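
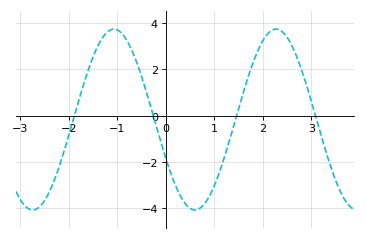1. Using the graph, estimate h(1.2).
-1.8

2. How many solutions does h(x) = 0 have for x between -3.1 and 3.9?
4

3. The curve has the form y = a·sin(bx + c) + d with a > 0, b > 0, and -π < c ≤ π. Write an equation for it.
y = 3.91sin(1.9x - 2.7) - 0.17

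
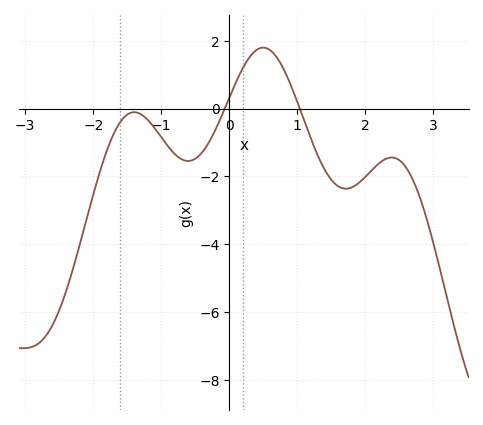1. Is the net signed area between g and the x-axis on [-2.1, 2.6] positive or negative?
negative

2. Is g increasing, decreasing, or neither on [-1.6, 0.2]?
neither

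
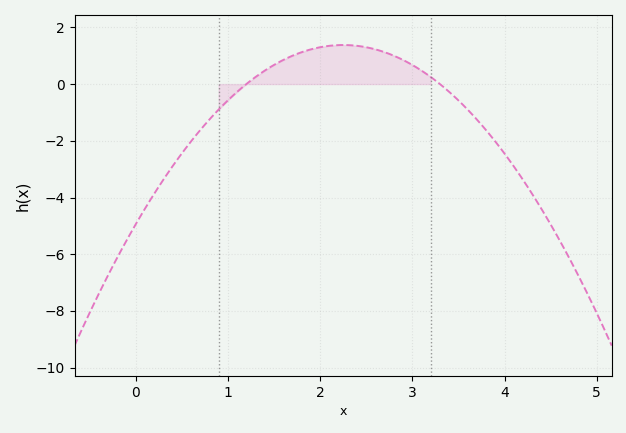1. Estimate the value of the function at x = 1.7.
1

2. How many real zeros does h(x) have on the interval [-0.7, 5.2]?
2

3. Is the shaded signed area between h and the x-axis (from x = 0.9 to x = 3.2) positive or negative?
positive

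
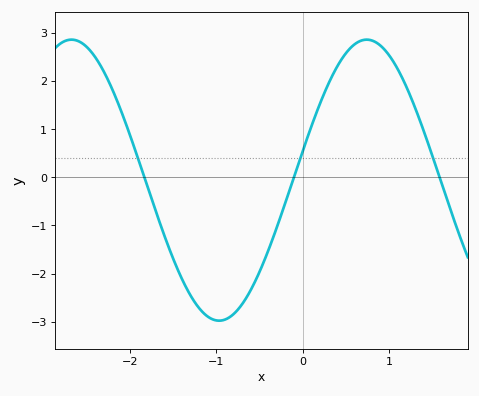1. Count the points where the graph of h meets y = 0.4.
3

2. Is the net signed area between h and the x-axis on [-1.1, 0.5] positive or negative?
negative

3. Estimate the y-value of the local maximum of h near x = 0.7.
2.86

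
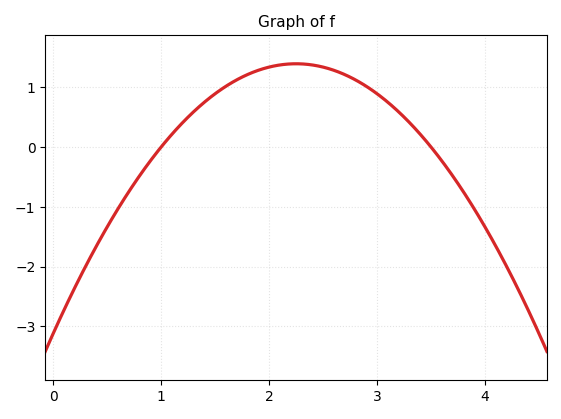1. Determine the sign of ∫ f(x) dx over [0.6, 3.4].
positive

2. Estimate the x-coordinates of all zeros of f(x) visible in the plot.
1, 3.5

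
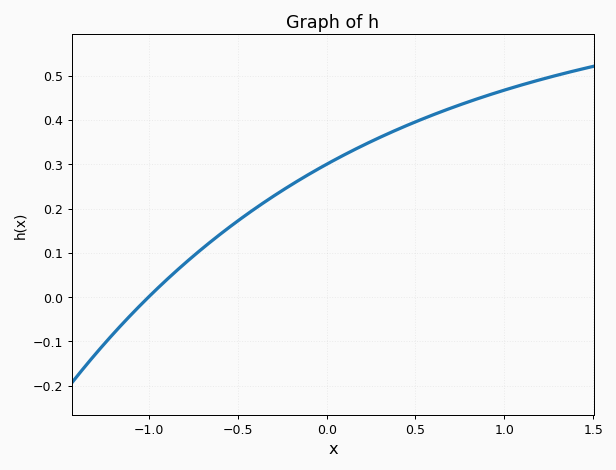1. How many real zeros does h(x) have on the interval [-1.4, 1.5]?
1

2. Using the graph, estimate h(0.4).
0.38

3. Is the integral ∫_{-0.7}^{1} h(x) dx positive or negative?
positive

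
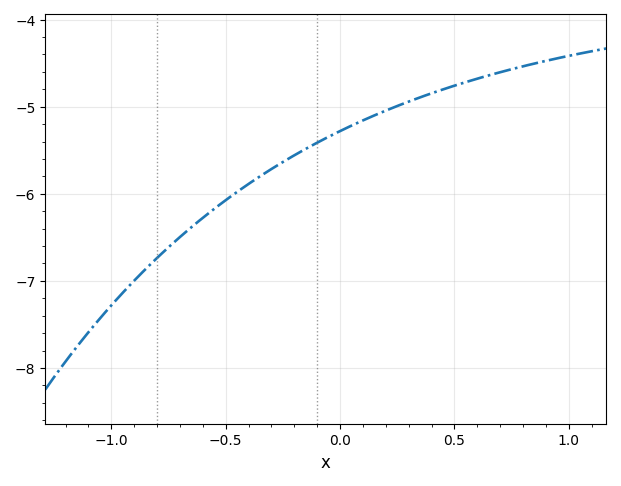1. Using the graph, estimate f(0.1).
-5.2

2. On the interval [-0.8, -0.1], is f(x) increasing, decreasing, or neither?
increasing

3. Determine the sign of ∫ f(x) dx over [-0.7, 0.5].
negative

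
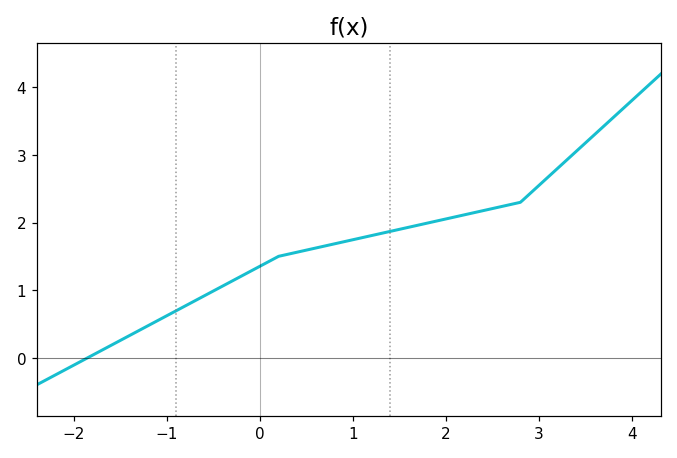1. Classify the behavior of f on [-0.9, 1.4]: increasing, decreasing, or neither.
increasing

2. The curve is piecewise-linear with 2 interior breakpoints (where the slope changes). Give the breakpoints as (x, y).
(0.2, 1.5); (2.8, 2.3)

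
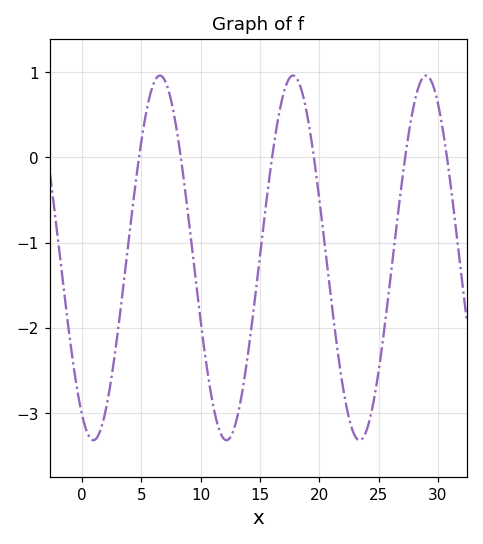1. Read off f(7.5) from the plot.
0.7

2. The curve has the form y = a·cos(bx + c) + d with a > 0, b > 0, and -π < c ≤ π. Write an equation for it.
y = 2.14cos(0.56x + 2.6) - 1.18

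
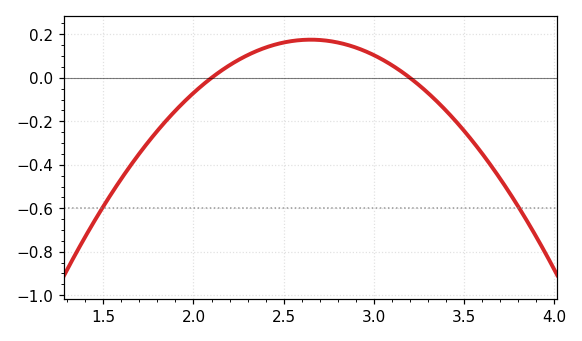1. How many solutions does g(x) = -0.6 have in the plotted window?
2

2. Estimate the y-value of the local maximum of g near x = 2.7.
0.18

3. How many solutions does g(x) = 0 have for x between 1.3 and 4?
2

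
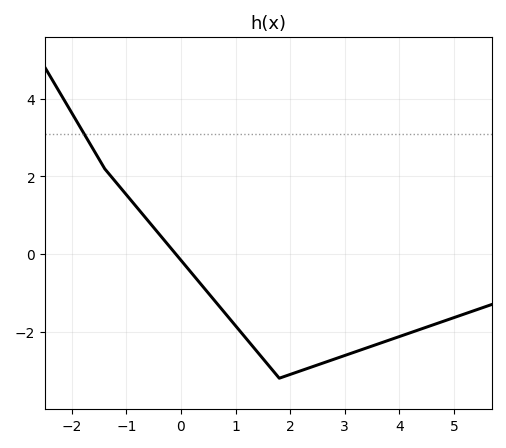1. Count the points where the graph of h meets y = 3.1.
1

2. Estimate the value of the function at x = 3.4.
-2.4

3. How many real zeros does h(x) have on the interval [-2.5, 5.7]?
1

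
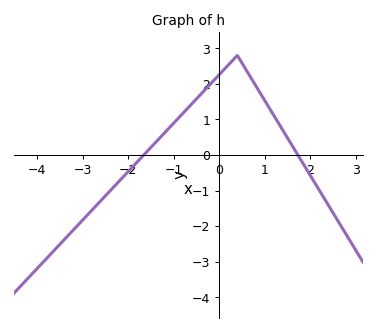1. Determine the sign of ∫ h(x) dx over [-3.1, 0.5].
positive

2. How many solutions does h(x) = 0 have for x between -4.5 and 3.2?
2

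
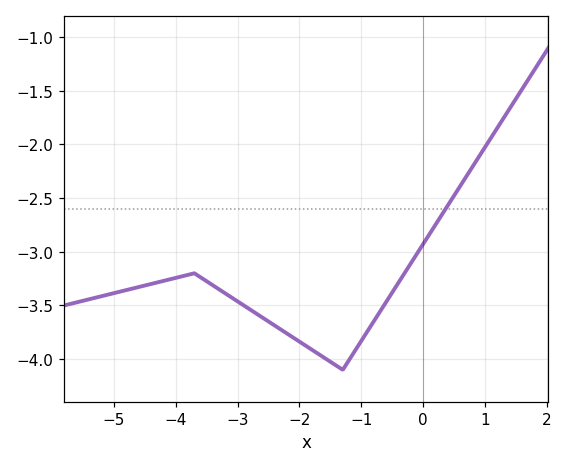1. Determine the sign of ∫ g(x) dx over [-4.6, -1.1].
negative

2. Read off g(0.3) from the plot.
-2.66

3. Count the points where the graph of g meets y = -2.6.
1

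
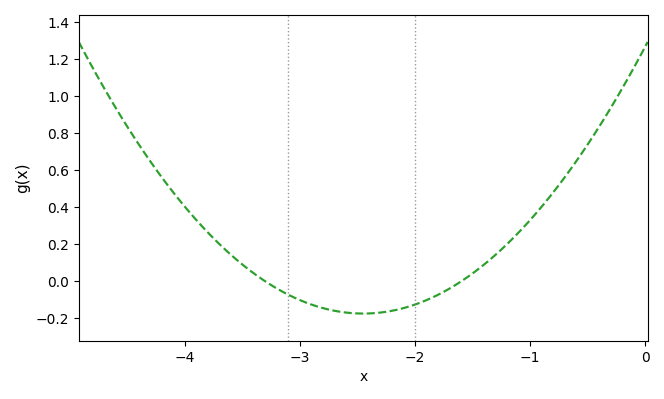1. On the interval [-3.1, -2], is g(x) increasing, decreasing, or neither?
neither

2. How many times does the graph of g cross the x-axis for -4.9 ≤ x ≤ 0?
2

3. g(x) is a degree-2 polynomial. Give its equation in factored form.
y = 0.24(x + 3.3)(x + 1.6)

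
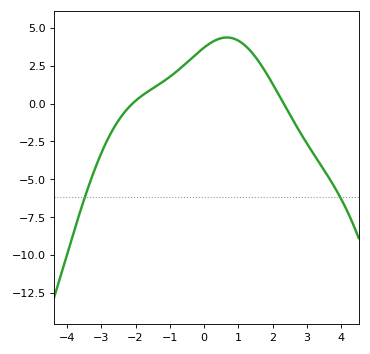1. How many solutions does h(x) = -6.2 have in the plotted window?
2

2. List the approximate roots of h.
-2.09, 2.32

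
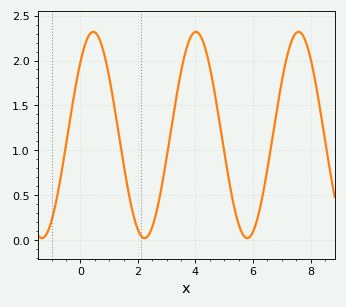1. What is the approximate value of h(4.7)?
1.58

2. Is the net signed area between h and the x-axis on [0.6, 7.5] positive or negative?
positive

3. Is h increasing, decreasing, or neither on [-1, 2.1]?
neither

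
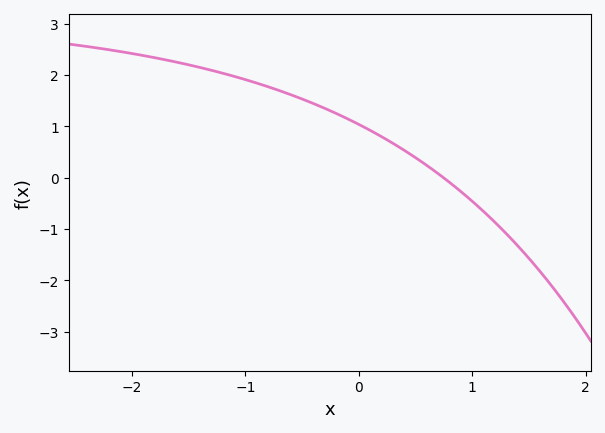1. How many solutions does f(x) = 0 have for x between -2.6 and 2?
1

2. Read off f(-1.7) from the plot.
2.3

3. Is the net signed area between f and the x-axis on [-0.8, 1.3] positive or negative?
positive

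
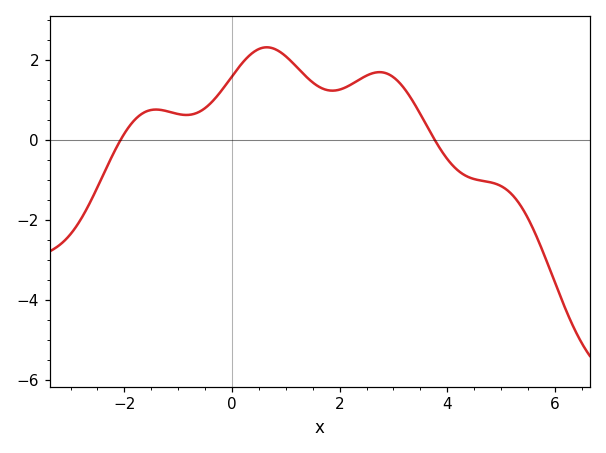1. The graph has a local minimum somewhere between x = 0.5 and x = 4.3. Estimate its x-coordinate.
1.8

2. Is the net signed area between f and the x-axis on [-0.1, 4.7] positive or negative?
positive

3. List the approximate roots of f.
-2, 3.8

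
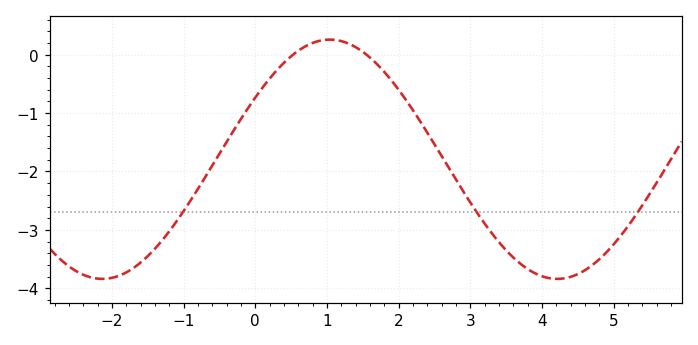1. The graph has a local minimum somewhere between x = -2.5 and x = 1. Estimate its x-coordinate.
-2.2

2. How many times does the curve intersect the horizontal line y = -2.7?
3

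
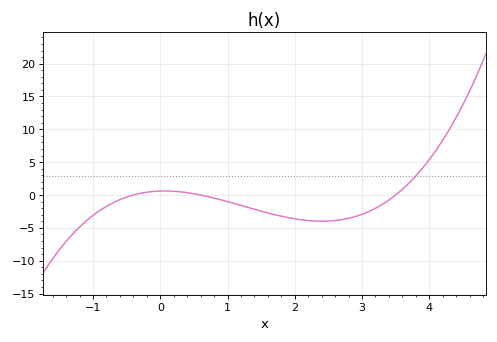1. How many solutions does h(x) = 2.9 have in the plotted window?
1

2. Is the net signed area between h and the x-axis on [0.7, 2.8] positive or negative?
negative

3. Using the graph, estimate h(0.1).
0.5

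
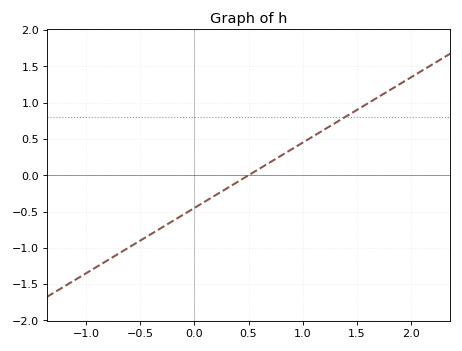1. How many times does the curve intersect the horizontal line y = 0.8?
1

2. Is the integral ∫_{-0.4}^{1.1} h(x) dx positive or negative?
negative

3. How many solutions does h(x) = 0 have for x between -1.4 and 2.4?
1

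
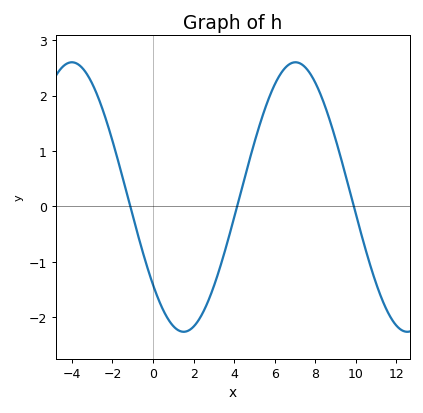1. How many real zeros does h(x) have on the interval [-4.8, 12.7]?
3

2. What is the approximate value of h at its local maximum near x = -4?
2.6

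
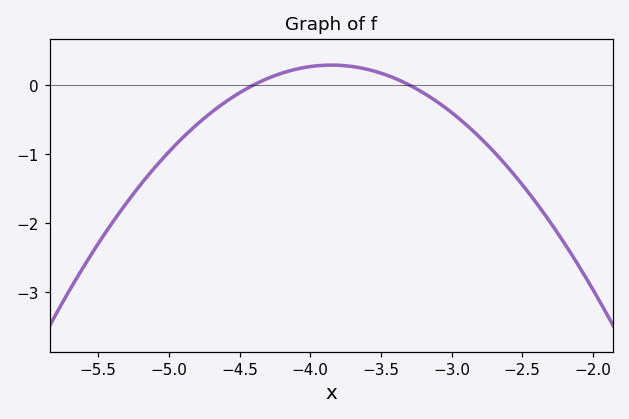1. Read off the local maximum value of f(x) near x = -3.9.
0.287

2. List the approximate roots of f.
-4.4, -3.3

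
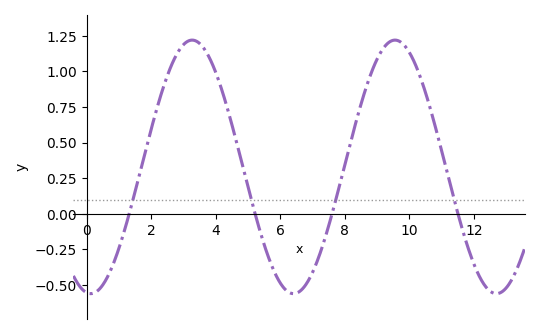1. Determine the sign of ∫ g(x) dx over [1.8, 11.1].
positive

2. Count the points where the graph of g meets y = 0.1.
4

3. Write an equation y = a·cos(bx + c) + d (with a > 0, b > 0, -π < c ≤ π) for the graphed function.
y = 0.89cos(1x + 3) + 0.33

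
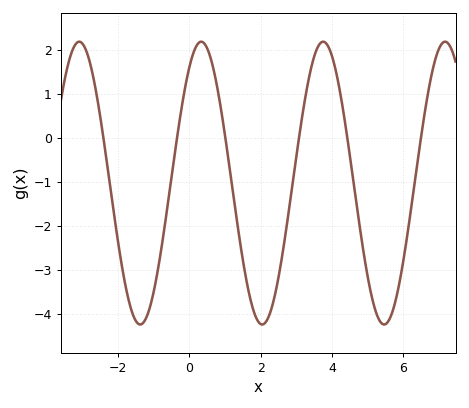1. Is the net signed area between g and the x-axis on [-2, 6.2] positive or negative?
negative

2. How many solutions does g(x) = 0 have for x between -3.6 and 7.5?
6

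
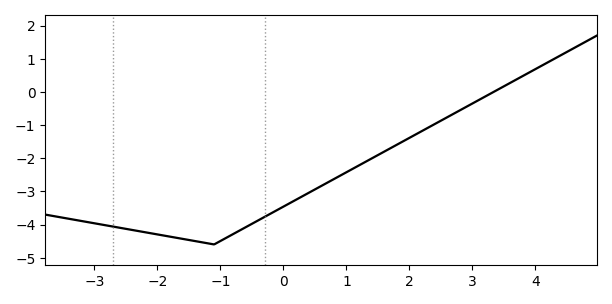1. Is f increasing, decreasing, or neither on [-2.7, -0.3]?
neither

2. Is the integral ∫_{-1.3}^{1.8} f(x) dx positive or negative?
negative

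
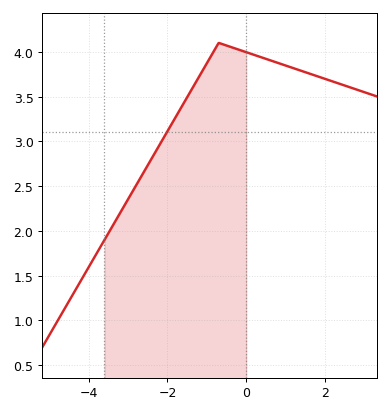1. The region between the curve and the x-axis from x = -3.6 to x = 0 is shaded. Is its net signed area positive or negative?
positive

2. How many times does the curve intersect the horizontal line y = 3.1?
1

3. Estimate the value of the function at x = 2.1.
3.68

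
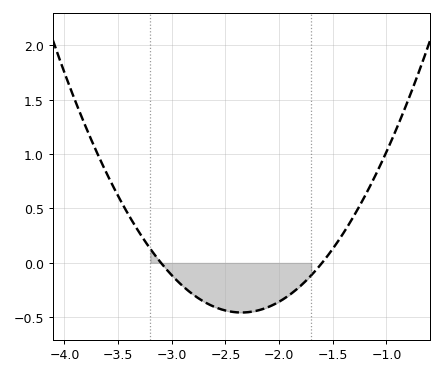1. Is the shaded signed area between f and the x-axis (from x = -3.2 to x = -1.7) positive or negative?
negative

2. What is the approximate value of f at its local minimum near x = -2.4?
-0.456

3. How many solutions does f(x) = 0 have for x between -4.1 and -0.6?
2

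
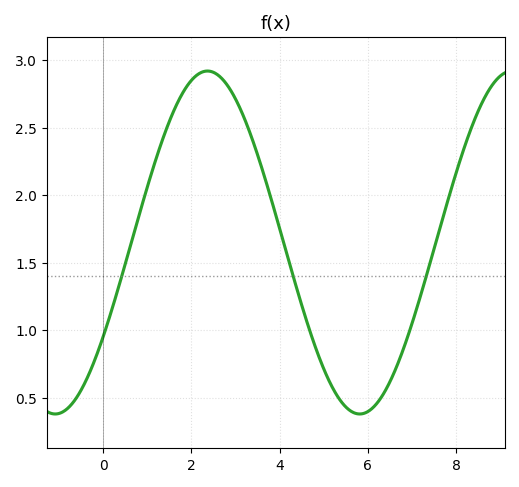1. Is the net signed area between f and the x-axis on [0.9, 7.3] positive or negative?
positive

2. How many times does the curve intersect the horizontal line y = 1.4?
3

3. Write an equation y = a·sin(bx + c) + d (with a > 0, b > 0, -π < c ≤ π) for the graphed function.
y = 1.27sin(0.91x - 0.58) + 1.65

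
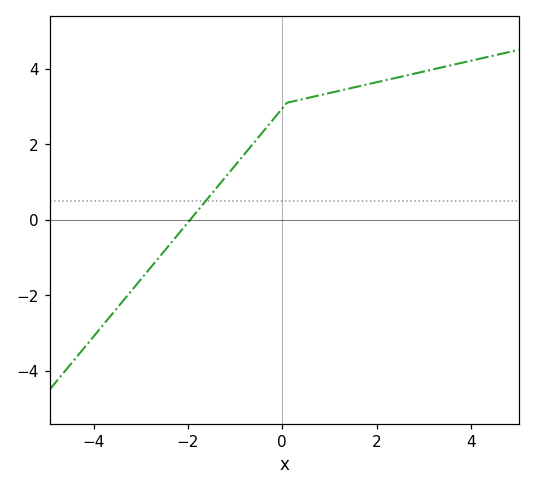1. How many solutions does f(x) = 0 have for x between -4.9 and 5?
1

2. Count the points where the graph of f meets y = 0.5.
1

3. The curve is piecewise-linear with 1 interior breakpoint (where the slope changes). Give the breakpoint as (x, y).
(0.1, 3.1)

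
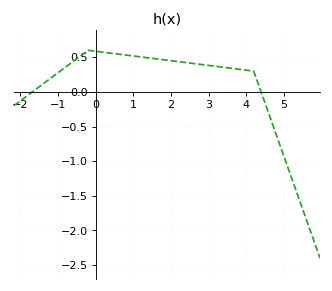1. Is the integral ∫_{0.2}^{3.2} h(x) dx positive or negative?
positive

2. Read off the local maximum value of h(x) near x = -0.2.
0.6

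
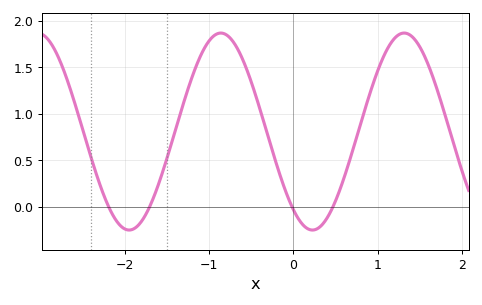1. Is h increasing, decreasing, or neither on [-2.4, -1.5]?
neither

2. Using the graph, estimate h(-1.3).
1.13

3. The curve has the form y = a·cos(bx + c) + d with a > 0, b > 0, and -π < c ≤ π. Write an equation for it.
y = 1.06cos(2.89x + 2.49) + 0.81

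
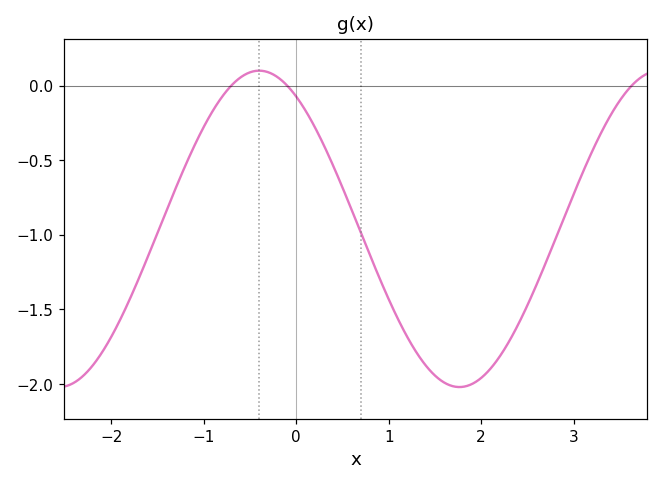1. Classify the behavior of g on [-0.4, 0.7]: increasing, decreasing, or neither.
decreasing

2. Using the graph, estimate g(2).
-1.95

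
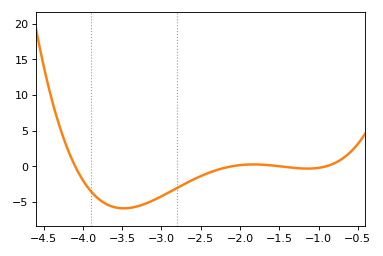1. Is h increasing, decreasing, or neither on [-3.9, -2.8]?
neither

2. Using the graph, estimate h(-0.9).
0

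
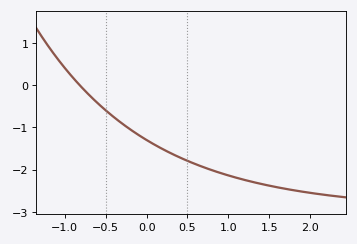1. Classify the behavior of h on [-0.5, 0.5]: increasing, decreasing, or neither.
decreasing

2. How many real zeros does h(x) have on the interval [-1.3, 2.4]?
1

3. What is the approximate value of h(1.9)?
-2.5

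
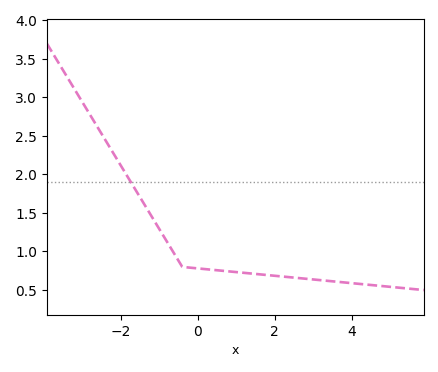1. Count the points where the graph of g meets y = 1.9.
1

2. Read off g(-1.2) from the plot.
1.46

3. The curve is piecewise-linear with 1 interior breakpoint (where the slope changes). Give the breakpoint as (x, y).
(-0.4, 0.8)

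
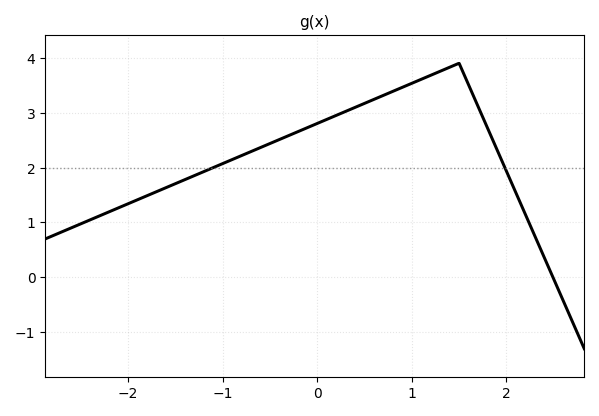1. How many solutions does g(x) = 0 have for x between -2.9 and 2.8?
1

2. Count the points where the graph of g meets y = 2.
2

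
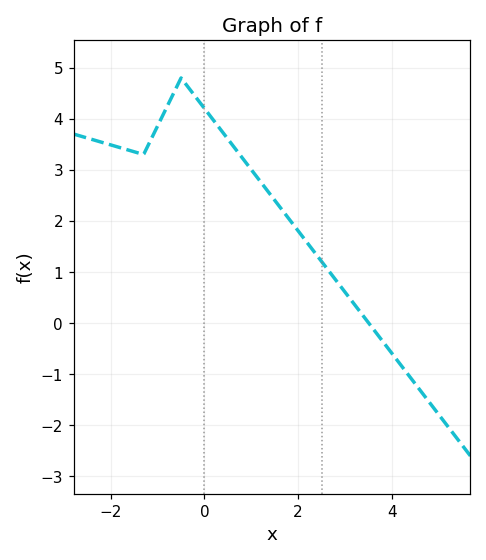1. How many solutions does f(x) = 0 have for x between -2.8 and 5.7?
1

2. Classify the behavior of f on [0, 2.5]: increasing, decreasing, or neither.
decreasing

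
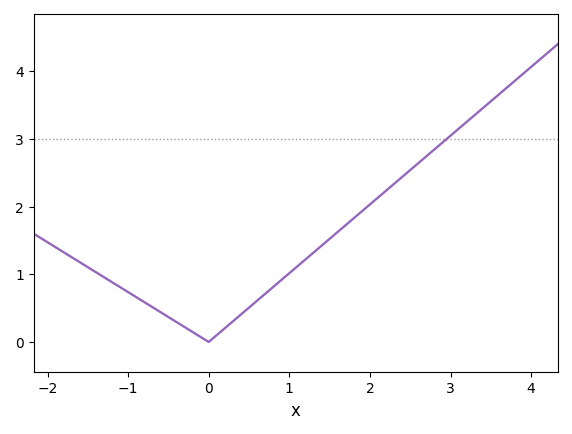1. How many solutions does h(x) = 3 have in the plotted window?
1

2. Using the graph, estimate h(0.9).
0.914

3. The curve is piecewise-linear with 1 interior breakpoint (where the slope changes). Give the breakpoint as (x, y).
(0, 0)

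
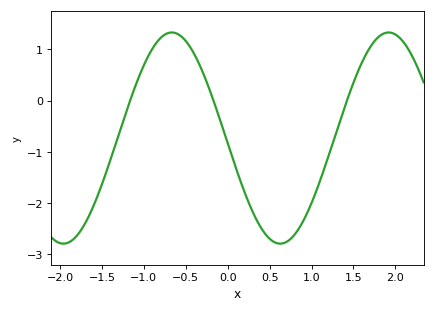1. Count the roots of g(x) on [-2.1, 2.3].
3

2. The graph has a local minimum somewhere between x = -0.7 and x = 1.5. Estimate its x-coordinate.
0.627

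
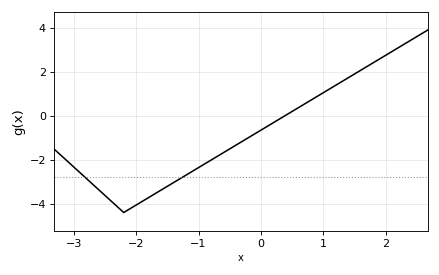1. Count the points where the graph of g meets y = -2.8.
2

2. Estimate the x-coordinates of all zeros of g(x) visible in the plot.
0.386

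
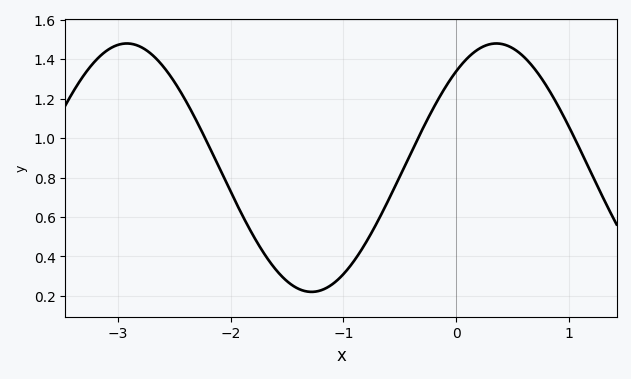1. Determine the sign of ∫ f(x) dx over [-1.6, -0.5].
positive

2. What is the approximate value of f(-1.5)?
0.274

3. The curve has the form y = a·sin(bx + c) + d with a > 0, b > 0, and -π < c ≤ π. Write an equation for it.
y = 0.63sin(1.92x + 0.892) + 0.85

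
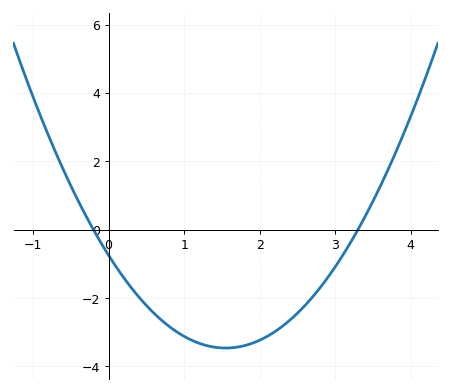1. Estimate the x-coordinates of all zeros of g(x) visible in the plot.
-0.2, 3.3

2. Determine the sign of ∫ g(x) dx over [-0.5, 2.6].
negative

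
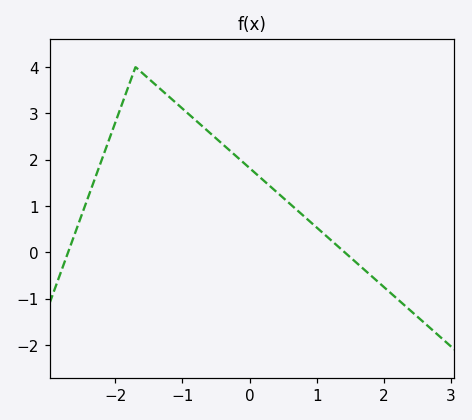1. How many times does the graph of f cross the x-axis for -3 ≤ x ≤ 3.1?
2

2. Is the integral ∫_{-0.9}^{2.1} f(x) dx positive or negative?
positive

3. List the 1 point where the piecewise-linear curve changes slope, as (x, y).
(-1.7, 4)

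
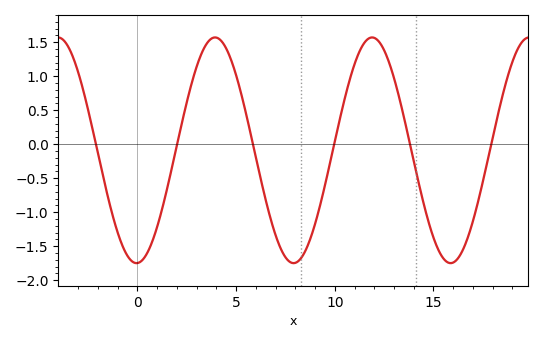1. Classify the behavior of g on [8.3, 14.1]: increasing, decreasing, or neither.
neither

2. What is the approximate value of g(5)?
1.02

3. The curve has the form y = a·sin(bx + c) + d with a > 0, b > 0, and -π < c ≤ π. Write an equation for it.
y = 1.66sin(0.79x - 1.54) - 0.09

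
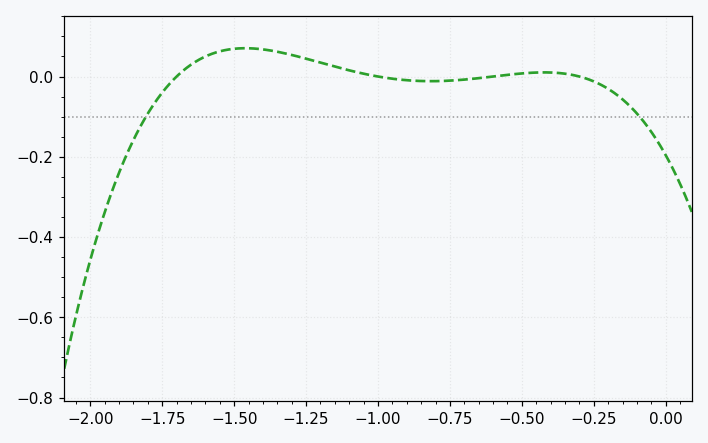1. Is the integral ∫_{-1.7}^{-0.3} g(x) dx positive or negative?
positive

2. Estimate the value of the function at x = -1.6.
0.05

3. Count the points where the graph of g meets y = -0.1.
2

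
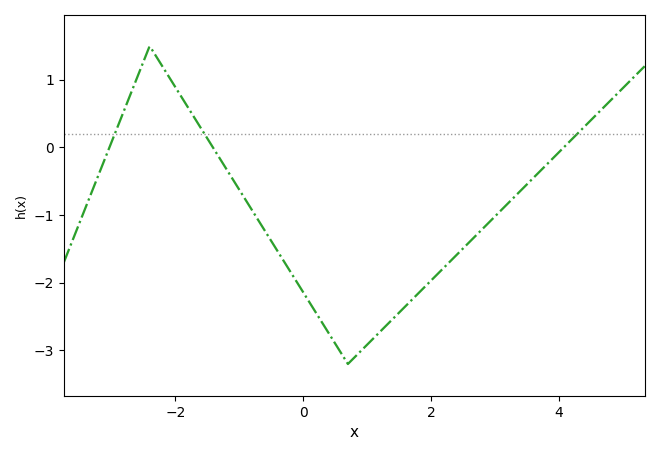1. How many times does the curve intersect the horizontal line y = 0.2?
3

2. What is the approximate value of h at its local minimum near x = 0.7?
-3.2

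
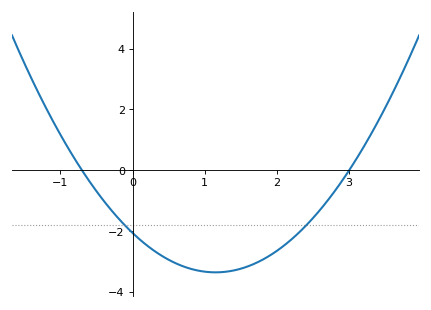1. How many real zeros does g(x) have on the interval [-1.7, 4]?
2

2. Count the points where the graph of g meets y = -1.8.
2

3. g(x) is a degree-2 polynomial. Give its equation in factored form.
y = 0.98(x + 0.7)(x - 3)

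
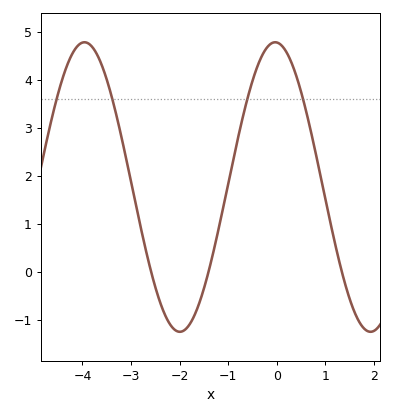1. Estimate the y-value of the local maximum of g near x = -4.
4.8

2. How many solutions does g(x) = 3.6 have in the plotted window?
4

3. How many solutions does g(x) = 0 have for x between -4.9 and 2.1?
3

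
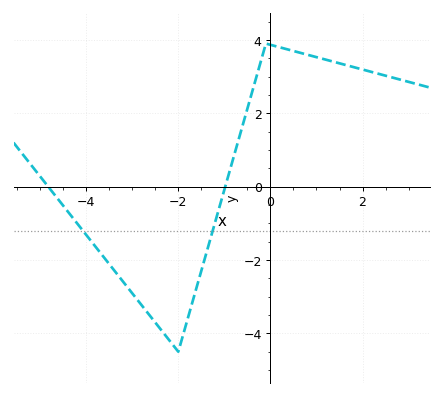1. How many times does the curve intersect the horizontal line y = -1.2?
2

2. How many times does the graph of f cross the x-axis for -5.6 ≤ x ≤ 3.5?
2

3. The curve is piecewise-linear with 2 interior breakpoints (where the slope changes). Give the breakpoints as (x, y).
(-2, -4.5); (-0.1, 3.9)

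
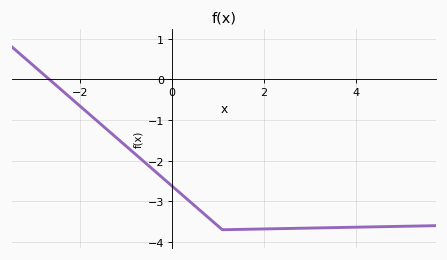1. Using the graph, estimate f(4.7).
-3.62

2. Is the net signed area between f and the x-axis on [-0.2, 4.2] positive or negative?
negative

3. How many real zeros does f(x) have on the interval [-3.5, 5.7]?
1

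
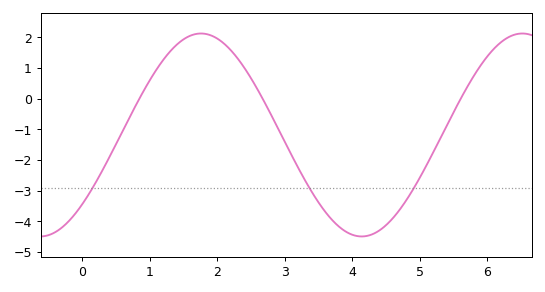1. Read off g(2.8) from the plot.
-0.5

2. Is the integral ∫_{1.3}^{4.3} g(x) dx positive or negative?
negative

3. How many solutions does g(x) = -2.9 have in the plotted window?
3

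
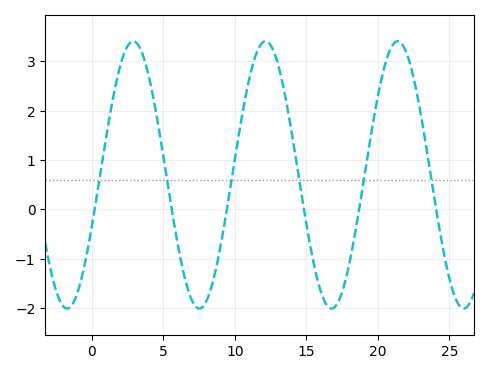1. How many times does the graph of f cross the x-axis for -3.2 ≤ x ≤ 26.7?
6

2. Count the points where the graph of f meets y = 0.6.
6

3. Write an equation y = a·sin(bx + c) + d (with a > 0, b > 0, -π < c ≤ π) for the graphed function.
y = 2.71sin(0.68x - 0.402) + 0.7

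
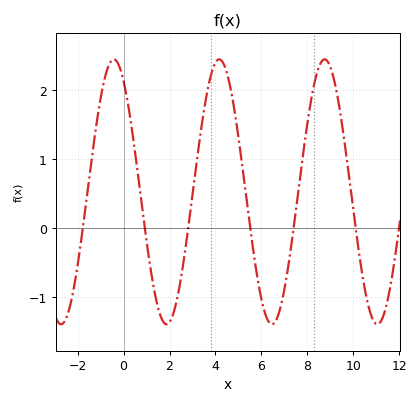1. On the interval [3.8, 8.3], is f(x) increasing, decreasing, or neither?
neither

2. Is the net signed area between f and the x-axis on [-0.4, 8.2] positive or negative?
positive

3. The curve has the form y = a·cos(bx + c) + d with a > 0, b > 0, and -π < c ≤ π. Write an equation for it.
y = 1.92cos(1.37x + 0.58) + 0.53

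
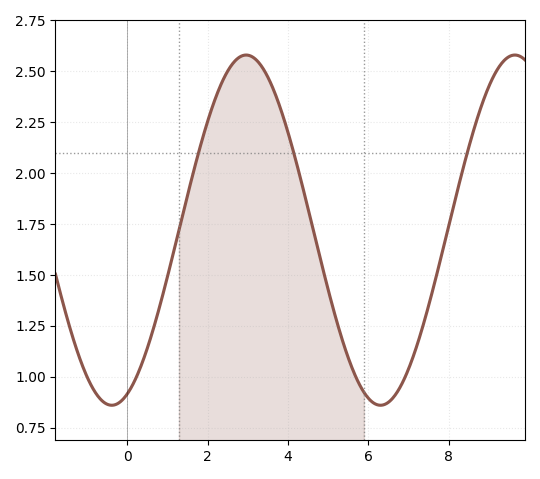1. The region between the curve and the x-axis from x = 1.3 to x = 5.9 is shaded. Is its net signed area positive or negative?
positive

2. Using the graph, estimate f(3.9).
2.26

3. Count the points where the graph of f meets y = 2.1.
3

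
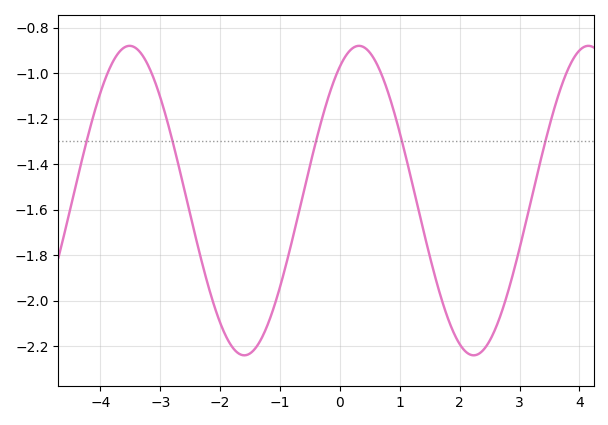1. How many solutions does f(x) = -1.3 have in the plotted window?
5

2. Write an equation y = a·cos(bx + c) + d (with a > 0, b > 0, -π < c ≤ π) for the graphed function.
y = 0.68cos(1.64x - 0.522) - 1.56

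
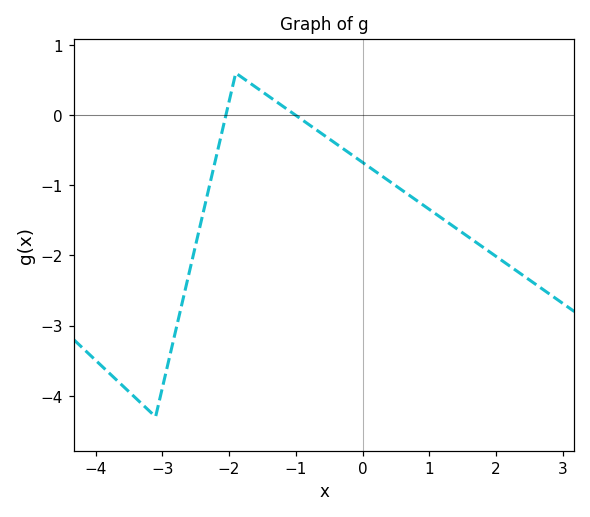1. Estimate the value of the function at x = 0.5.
-1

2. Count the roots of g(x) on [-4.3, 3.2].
2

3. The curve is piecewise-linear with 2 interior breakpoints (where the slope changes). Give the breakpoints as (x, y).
(-3.1, -4.3); (-1.9, 0.6)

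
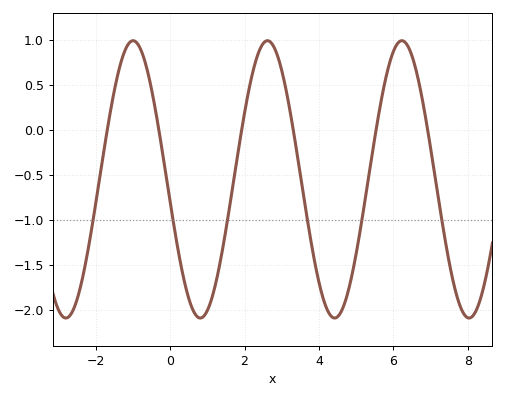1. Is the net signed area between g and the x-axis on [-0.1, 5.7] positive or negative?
negative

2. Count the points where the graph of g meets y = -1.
6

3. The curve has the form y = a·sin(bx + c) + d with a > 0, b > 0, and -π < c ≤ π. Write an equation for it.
y = 1.54sin(1.74x - 2.98) - 0.55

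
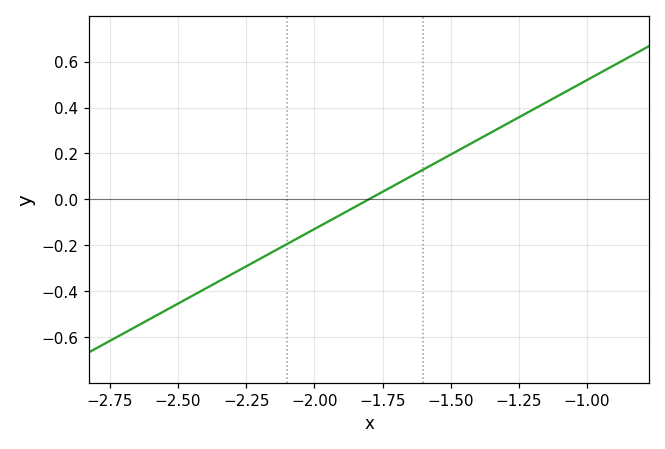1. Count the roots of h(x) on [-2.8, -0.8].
1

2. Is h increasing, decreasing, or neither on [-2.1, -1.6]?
increasing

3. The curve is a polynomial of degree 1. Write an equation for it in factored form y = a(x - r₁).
y = 0.65(x + 1.8)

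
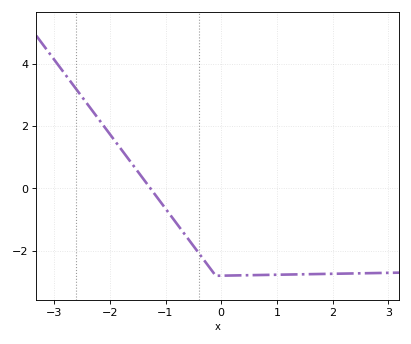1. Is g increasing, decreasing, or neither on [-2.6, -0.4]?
decreasing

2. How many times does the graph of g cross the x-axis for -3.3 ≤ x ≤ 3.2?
1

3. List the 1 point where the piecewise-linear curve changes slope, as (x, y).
(-0.1, -2.8)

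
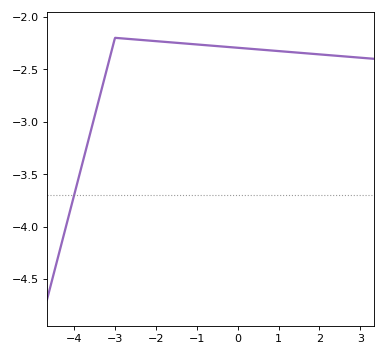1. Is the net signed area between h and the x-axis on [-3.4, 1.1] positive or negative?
negative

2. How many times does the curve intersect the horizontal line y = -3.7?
1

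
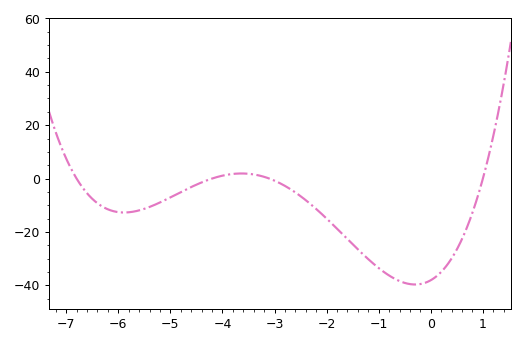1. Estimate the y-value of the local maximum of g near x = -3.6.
2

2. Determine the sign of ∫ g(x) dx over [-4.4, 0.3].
negative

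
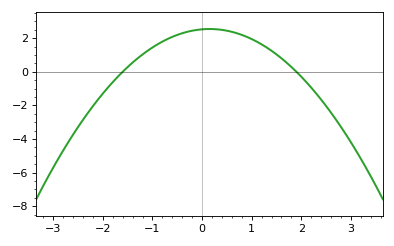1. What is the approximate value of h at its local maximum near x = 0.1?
2.6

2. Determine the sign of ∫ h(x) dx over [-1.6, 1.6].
positive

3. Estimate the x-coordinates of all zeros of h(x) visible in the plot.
-1.6, 1.9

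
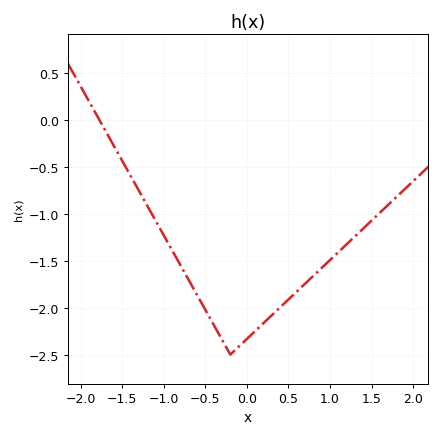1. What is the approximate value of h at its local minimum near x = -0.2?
-2.5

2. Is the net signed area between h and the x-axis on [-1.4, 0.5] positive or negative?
negative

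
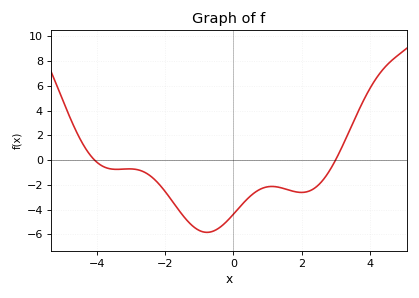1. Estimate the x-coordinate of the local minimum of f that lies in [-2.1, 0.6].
-0.8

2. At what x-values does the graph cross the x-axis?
-4, 3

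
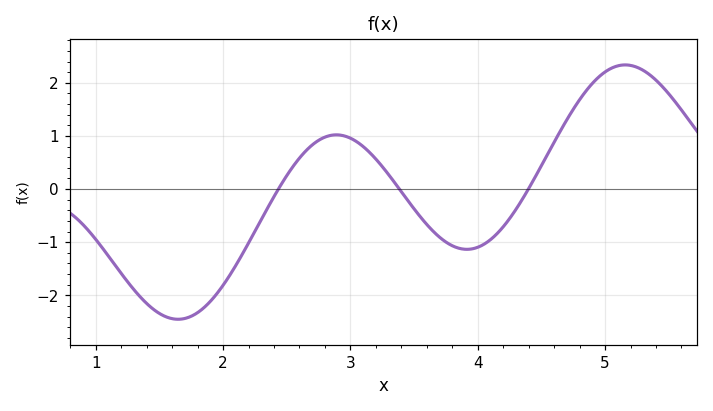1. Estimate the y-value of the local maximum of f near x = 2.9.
1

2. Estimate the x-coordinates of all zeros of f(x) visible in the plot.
2.4, 3.4, 4.4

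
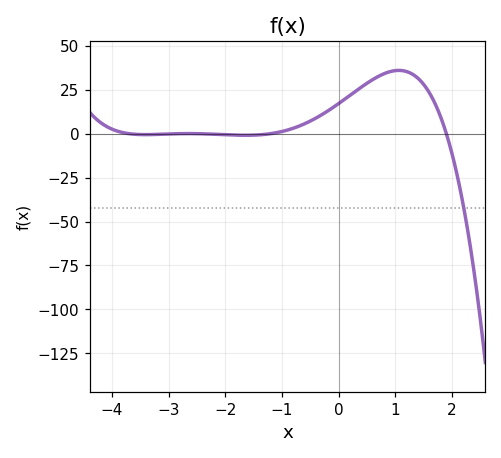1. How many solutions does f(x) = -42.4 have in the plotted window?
1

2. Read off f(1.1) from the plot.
36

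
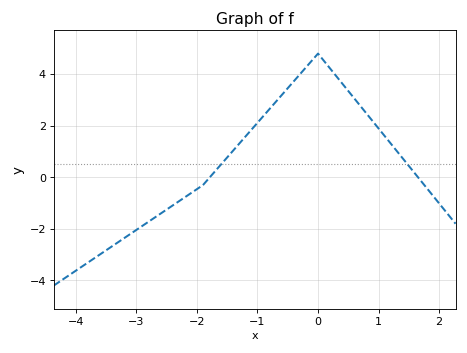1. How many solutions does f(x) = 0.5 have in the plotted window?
2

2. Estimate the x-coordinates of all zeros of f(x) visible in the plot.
-1.8, 1.7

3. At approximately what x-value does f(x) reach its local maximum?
0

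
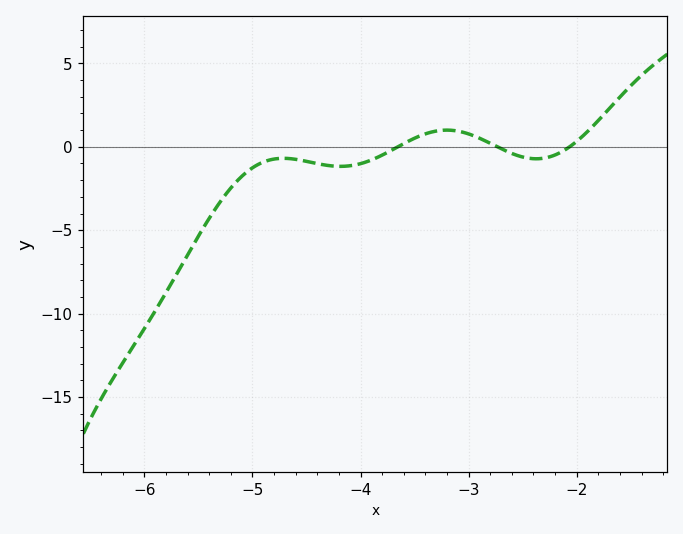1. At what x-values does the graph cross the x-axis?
-3.65, -2.74, -2.07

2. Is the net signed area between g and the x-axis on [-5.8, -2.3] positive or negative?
negative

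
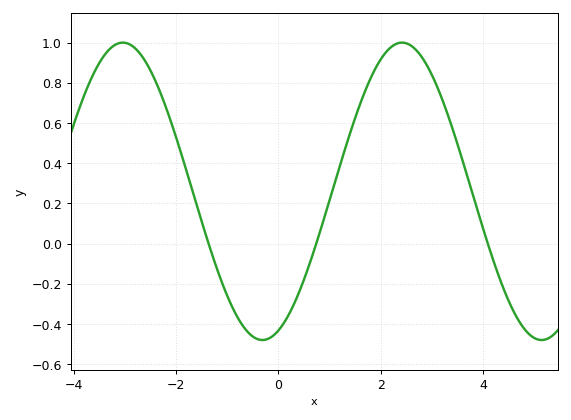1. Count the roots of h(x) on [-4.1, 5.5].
3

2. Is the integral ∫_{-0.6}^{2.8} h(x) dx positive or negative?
positive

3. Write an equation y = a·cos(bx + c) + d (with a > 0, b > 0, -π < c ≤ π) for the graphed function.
y = 0.74cos(1.1x - 2.8) + 0.26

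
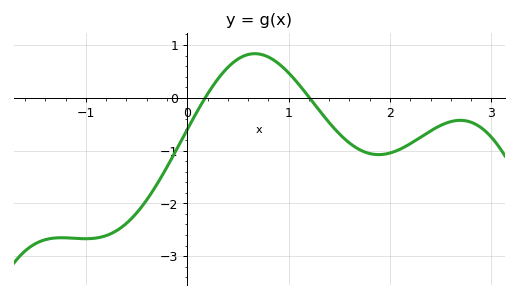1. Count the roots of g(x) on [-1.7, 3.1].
2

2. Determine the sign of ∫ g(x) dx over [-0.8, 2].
negative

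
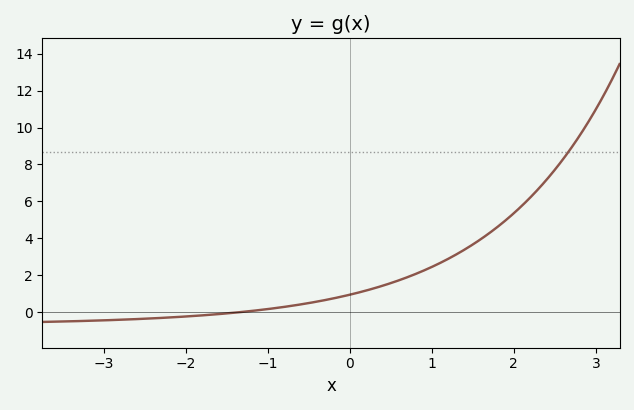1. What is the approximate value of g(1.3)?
3.2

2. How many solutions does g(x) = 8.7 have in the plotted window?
1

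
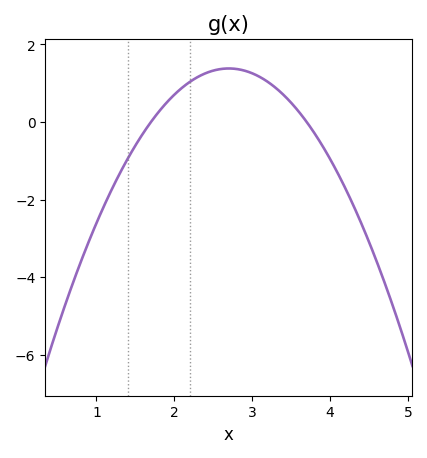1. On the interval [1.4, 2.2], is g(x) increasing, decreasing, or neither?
increasing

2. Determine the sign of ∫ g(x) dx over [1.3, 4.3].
positive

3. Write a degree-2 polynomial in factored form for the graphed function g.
y = -1.38(x - 1.7)(x - 3.7)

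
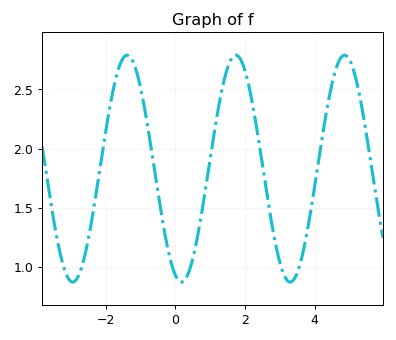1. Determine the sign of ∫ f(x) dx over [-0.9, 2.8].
positive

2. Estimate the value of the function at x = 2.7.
1.49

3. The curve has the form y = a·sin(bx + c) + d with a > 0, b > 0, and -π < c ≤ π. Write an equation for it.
y = 0.96sin(2.01x - 1.92) + 1.83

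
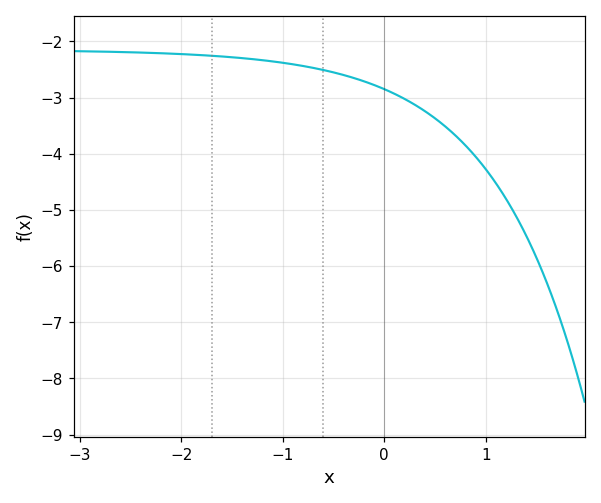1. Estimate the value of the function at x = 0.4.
-3.24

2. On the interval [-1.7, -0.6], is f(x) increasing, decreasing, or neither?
decreasing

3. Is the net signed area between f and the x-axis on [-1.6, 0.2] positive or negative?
negative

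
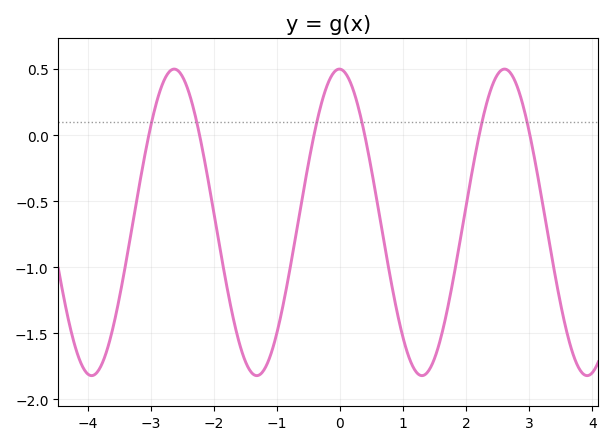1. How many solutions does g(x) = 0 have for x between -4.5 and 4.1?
6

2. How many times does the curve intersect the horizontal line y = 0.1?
6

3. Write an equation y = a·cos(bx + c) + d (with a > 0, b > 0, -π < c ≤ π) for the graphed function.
y = 1.16cos(2.4x + 0.02) - 0.66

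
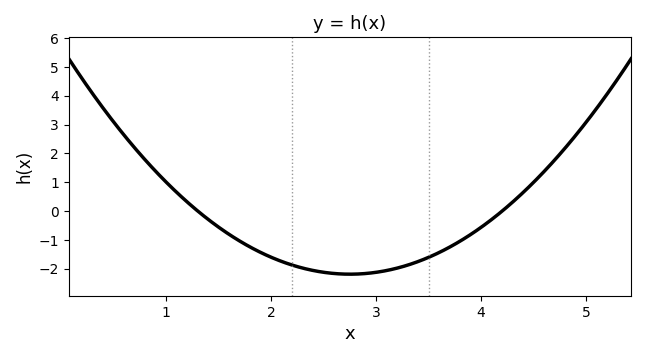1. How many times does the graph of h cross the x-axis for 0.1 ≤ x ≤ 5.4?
2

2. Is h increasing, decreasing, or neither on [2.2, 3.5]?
neither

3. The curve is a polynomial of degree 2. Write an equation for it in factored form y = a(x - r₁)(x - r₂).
y = 1.04(x - 1.3)(x - 4.2)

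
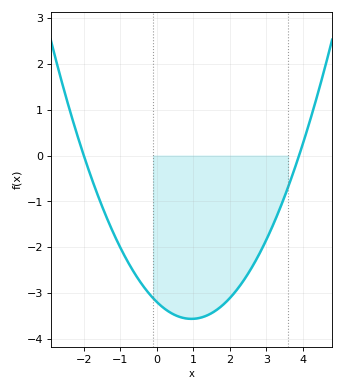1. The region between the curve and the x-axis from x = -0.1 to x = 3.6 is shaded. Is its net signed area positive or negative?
negative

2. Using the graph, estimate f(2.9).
-2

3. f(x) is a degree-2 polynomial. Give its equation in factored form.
y = 0.41(x + 2)(x - 3.9)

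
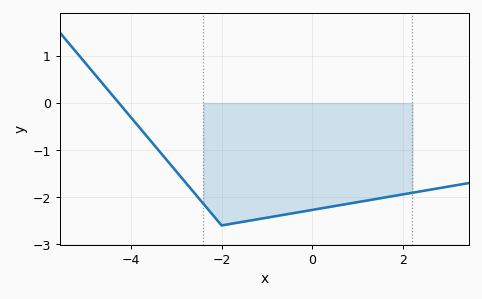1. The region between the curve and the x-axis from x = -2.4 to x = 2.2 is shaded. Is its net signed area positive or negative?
negative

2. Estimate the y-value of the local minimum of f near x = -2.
-2.6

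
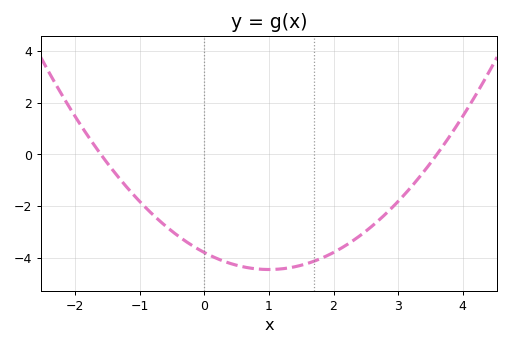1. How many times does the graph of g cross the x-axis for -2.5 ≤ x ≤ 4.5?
2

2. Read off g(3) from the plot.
-1.82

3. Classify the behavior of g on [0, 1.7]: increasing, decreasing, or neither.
neither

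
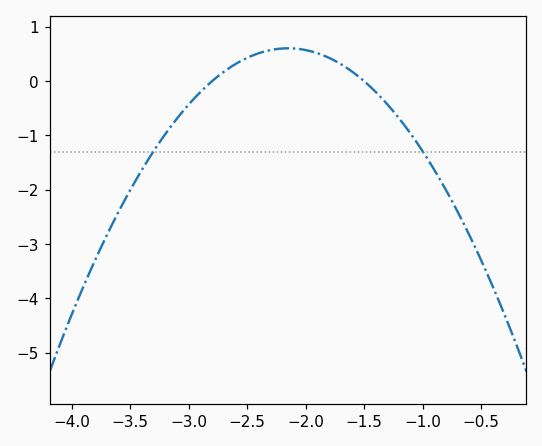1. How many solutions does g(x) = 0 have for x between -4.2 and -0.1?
2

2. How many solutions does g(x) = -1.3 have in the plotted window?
2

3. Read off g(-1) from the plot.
-1.29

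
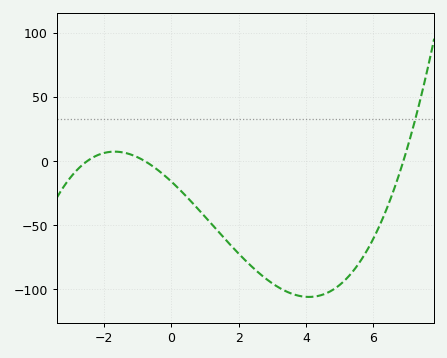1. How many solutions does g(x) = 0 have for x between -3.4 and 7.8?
3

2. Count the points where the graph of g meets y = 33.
1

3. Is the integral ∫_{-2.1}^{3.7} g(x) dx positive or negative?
negative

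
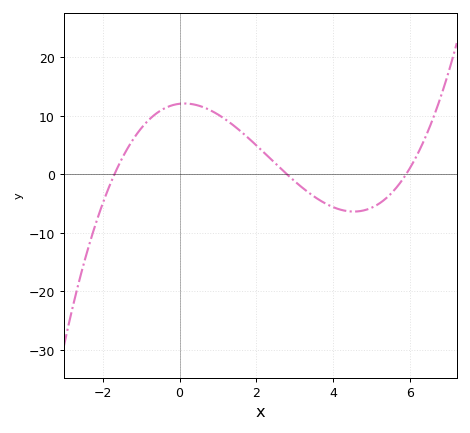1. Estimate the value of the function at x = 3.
-1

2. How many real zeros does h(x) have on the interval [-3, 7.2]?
3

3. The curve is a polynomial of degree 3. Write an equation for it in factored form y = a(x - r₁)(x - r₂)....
y = 0.43(x + 1.7)(x - 2.8)(x - 5.9)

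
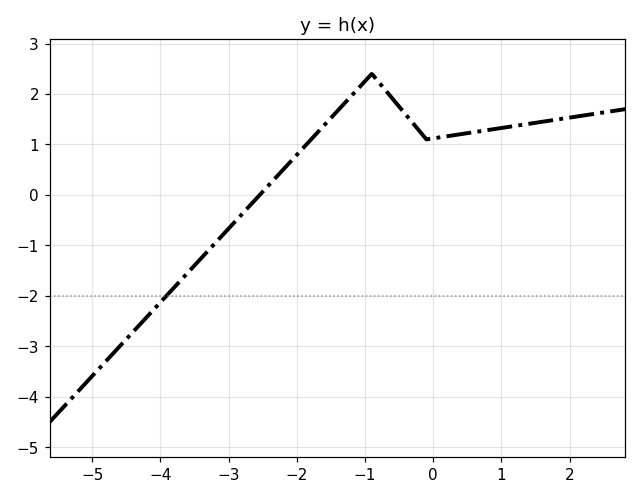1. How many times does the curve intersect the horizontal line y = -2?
1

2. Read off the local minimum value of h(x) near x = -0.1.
1.1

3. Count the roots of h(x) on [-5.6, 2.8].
1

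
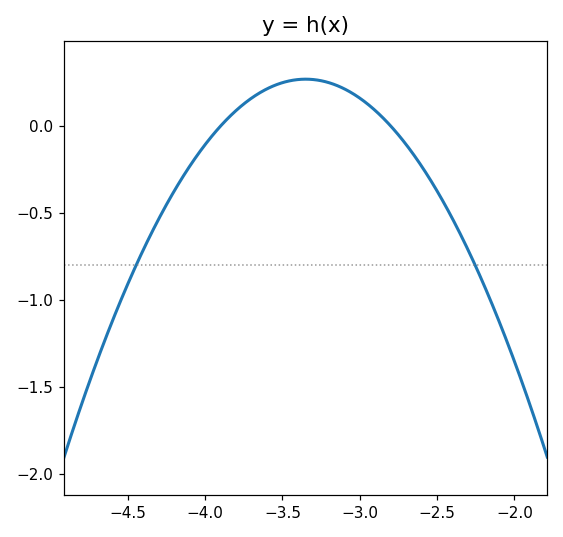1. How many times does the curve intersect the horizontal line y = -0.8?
2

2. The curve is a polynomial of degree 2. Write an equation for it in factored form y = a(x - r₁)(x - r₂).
y = -0.89(x + 3.9)(x + 2.8)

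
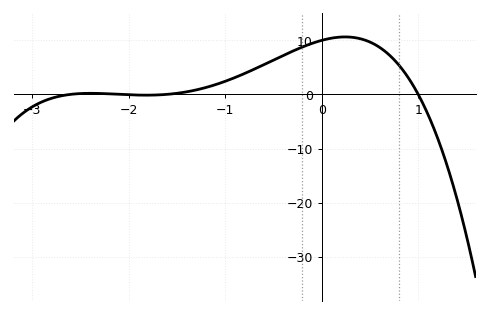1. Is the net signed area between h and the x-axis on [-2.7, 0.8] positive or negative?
positive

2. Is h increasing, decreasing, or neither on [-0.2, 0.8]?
neither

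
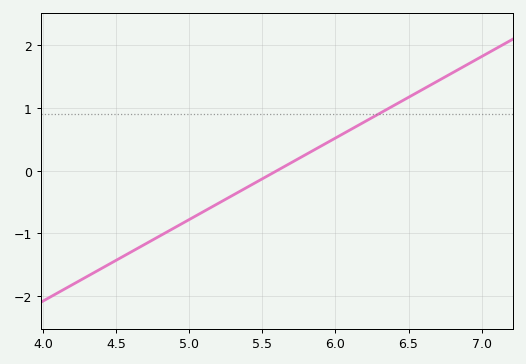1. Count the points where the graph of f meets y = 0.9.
1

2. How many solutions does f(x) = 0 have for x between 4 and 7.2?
1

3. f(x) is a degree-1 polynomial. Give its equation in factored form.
y = 1.3(x - 5.6)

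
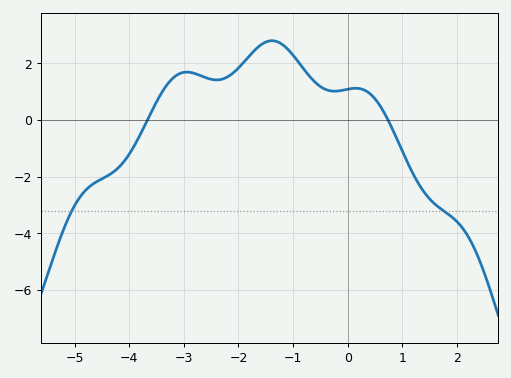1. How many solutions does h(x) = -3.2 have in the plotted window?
2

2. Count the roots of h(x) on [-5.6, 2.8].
2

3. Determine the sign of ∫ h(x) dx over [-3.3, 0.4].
positive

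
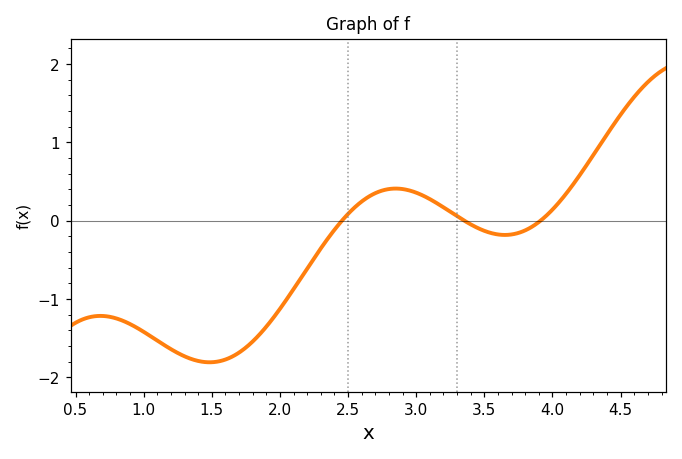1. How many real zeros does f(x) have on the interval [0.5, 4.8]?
3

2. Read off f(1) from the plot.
-1.42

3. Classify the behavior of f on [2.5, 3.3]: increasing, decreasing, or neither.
neither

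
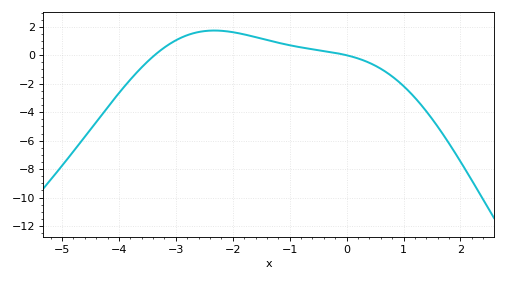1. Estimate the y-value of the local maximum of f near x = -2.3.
1.74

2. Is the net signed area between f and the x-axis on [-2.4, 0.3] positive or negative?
positive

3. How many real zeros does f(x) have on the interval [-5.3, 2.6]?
2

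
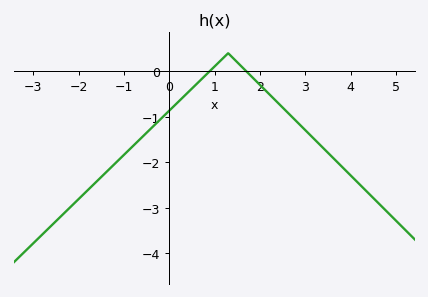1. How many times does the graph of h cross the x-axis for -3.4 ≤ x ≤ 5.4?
2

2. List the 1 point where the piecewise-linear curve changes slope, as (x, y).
(1.3, 0.4)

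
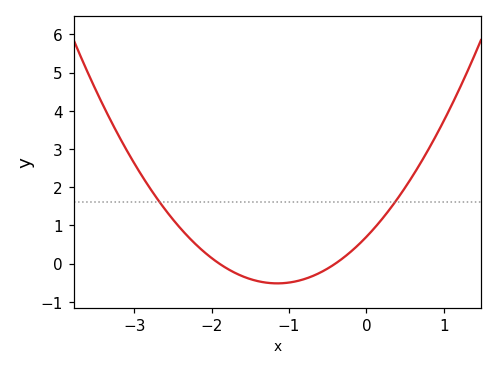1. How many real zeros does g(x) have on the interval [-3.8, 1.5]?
2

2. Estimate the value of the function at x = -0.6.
-0.2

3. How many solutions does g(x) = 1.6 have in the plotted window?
2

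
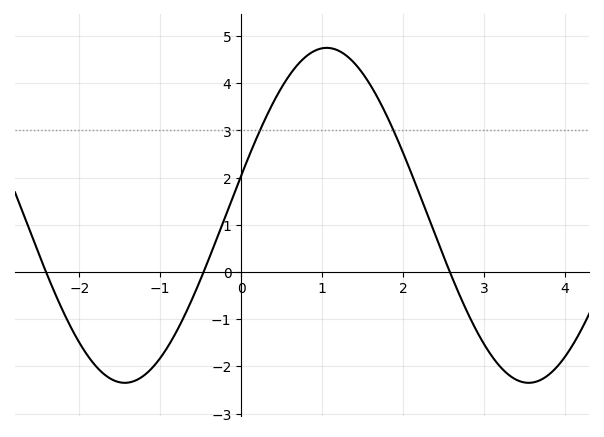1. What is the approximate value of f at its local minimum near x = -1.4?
-2.3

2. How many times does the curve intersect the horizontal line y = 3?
2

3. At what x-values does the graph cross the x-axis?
-2.4, -0.5, 2.6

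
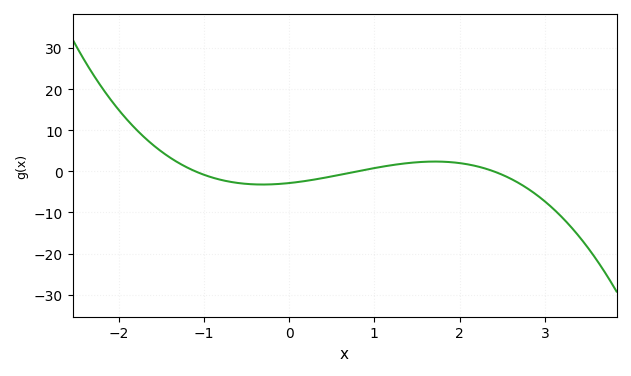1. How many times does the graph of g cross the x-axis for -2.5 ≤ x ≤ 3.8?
3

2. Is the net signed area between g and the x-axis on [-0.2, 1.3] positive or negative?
negative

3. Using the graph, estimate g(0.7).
0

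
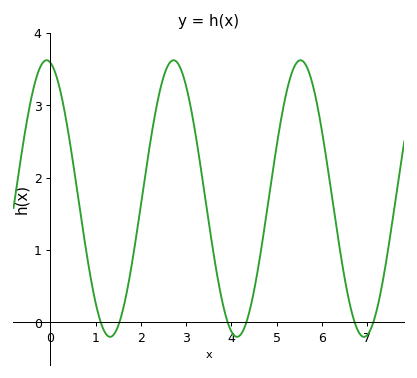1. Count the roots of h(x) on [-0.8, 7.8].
6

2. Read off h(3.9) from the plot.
0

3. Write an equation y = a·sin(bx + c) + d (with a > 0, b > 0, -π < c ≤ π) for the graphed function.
y = 1.91sin(2.2x + 1.8) + 1.71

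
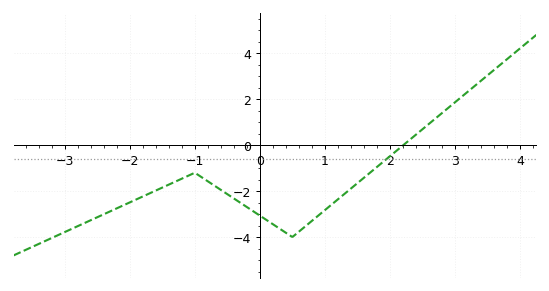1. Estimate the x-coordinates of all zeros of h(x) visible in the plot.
2.21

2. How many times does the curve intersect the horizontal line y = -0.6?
1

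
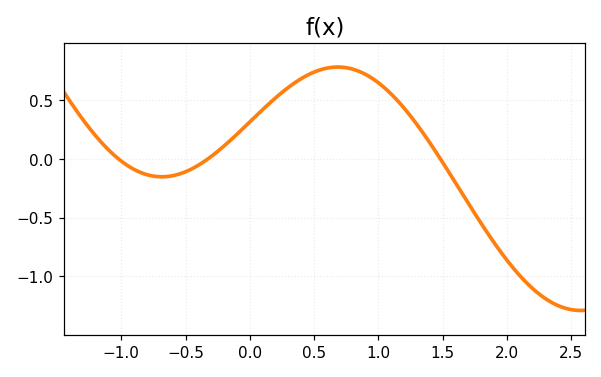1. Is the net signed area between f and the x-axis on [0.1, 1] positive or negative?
positive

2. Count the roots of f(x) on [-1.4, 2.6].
3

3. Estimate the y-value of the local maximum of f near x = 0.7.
0.8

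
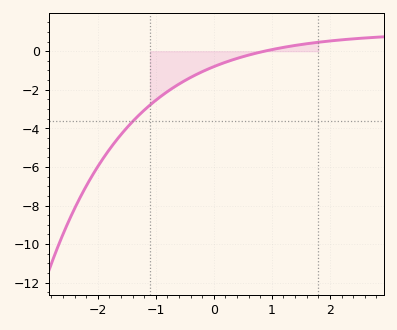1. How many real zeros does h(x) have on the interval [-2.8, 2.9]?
1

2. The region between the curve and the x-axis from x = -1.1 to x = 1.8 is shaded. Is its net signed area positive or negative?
negative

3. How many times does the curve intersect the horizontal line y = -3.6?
1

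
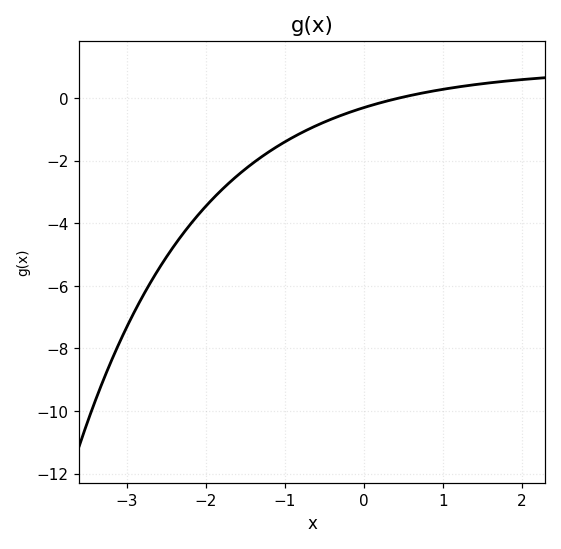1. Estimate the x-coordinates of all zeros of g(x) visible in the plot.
0.5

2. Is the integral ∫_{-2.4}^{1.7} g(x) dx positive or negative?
negative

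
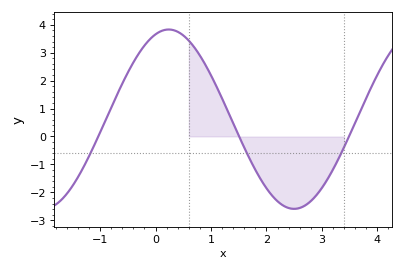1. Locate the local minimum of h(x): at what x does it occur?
2.5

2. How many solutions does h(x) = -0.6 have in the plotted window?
3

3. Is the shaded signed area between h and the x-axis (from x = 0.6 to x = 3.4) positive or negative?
negative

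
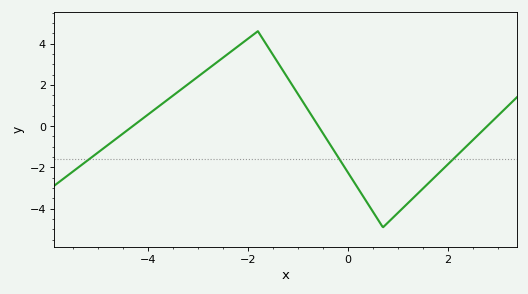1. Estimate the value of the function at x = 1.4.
-3.25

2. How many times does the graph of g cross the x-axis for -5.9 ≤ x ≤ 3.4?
3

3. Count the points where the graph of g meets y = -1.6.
3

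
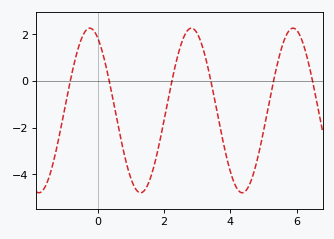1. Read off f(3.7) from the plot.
-2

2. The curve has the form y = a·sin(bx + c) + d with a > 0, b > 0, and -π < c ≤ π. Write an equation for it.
y = 3.53sin(2.05x + 2.05) - 1.26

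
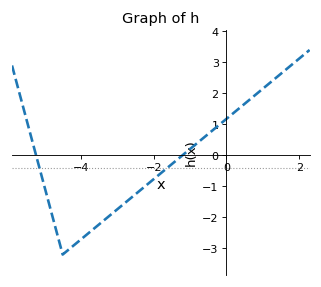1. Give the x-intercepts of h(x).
-5.2, -1.2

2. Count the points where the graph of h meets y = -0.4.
2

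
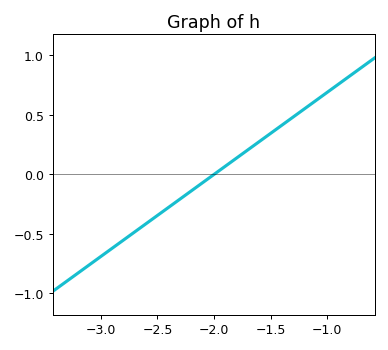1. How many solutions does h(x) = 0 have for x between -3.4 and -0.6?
1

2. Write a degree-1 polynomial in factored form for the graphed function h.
y = 0.69(x + 2)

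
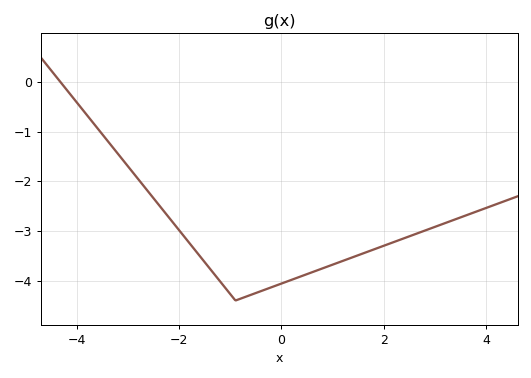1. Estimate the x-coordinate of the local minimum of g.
-0.8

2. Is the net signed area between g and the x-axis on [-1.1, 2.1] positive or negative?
negative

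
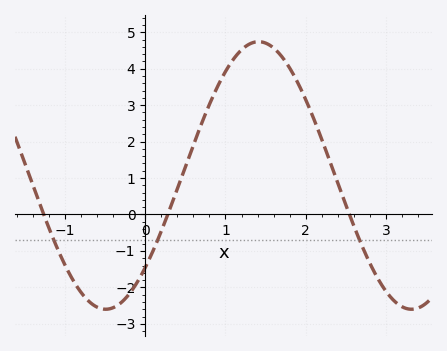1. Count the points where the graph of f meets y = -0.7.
3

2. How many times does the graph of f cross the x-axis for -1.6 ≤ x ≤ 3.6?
3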